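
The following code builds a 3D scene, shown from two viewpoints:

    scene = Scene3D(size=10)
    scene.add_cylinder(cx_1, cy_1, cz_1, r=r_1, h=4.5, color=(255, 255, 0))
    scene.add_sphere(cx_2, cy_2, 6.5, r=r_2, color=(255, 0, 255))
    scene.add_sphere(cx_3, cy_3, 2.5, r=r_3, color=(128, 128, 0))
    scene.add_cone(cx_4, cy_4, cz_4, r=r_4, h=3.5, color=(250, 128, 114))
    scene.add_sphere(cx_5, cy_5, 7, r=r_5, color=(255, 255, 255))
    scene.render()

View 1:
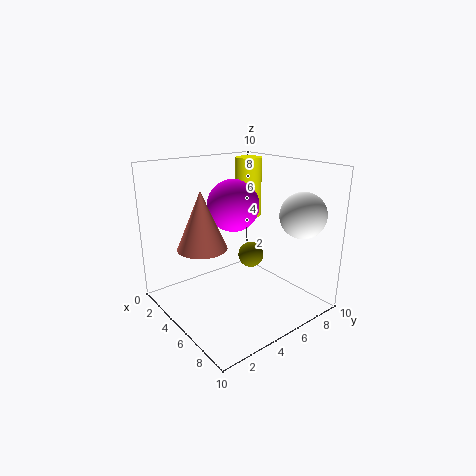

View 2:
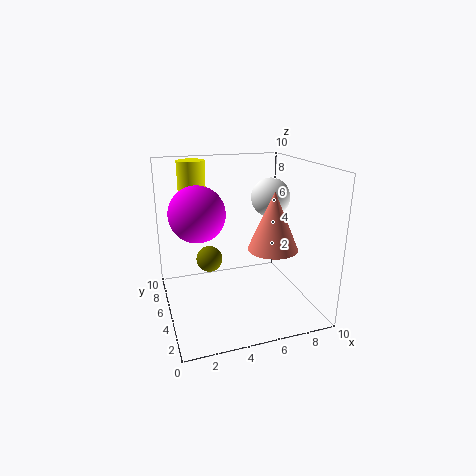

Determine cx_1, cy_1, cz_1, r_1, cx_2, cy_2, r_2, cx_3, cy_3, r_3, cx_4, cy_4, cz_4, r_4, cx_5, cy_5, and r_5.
cx_1 = 2.5
cy_1 = 8
cz_1 = 5.5
r_1 = 1
cx_2 = 2.5
cy_2 = 6.5
r_2 = 2
cx_3 = 3.5
cy_3 = 7.5
r_3 = 1
cx_4 = 6
cy_4 = 1.5
cz_4 = 5.5
r_4 = 1.5
cx_5 = 8.5
cy_5 = 7.5
r_5 = 1.5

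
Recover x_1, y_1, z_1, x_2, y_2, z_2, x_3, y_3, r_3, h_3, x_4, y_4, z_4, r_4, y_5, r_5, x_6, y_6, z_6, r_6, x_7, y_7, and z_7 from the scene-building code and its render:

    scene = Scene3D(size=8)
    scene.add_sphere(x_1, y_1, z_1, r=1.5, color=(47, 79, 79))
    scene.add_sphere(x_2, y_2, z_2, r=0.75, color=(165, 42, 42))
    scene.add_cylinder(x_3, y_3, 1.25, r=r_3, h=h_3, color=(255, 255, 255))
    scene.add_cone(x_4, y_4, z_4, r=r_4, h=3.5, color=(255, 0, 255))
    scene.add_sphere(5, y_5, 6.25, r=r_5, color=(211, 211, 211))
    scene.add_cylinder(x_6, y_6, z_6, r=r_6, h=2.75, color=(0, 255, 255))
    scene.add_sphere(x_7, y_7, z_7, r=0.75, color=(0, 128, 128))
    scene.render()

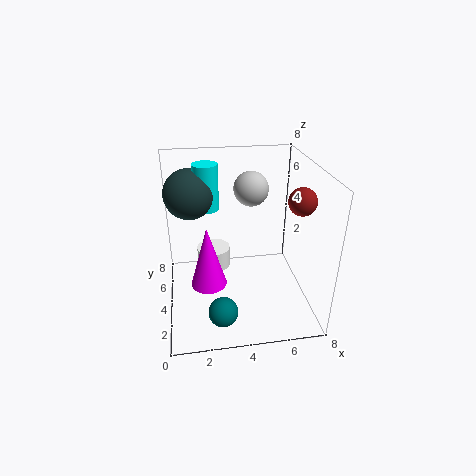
x_1 = 1.5; y_1 = 6.5; z_1 = 5.75; x_2 = 7.25; y_2 = 3.25; z_2 = 6.25; x_3 = 2.75; y_3 = 5.75; r_3 = 1; h_3 = 1.25; x_4 = 2.25; y_4 = 3.5; z_4 = 1.5; r_4 = 1; y_5 = 5.5; r_5 = 1; x_6 = 2.5; y_6 = 6.5; z_6 = 4.75; r_6 = 0.75; x_7 = 2.75; y_7 = 1; z_7 = 1.5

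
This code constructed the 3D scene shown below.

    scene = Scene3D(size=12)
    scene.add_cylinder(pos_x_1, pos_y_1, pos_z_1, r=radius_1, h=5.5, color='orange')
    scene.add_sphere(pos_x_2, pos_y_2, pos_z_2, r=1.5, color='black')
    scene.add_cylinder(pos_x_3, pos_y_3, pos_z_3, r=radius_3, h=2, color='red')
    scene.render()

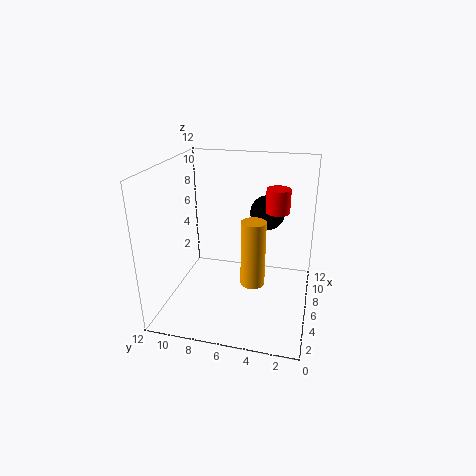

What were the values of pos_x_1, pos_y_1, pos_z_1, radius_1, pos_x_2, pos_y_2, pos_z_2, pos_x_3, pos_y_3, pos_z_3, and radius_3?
pos_x_1 = 5, pos_y_1 = 4.5, pos_z_1 = 2.5, radius_1 = 1, pos_x_2 = 8.5, pos_y_2 = 4, pos_z_2 = 7.5, pos_x_3 = 7.5, pos_y_3 = 3, pos_z_3 = 8, radius_3 = 1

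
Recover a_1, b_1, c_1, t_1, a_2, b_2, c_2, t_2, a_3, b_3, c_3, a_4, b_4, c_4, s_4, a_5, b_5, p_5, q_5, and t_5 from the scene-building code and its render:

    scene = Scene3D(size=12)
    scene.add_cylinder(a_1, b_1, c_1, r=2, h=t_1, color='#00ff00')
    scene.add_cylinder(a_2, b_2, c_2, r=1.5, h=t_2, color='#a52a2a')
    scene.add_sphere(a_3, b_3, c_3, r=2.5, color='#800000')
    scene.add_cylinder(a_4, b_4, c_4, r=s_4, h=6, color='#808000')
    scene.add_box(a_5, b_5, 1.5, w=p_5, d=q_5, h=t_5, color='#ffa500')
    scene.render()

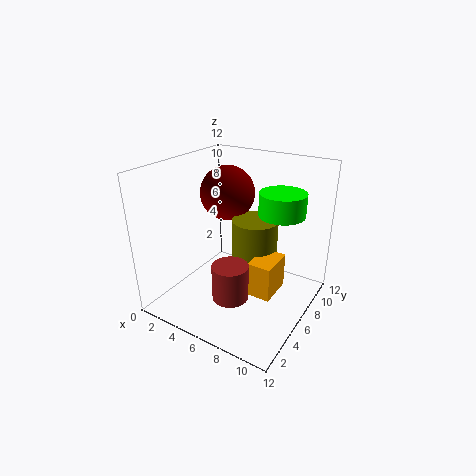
a_1 = 8.5; b_1 = 9; c_1 = 7.5; t_1 = 2; a_2 = 6.5; b_2 = 4; c_2 = 1.5; t_2 = 3; a_3 = 3; b_3 = 9; c_3 = 8.5; a_4 = 6.5; b_4 = 8; c_4 = 1; s_4 = 2; a_5 = 7.5; b_5 = 5; p_5 = 2; q_5 = 3; t_5 = 3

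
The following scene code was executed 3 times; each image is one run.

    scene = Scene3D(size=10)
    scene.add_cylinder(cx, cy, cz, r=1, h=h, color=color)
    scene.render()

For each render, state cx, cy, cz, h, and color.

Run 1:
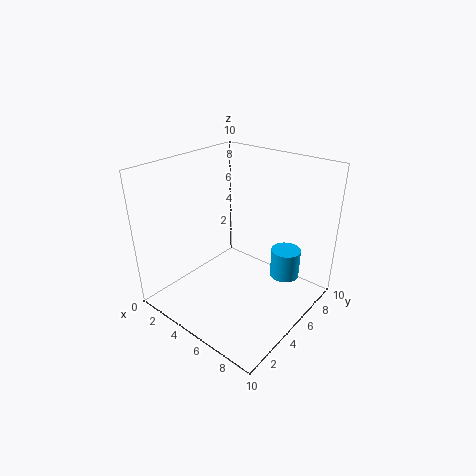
cx = 8
cy = 6.5
cz = 2.5
h = 2
color = 'deepskyblue'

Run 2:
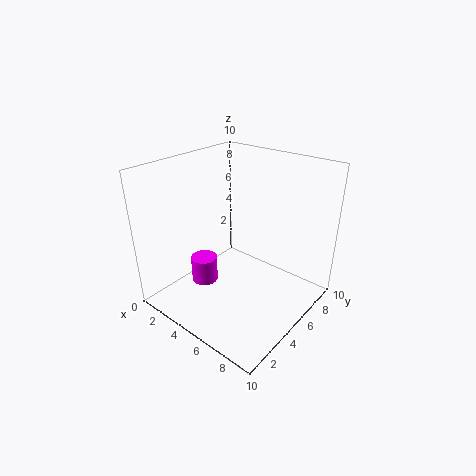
cx = 2
cy = 4.5
cz = 0.5
h = 2
color = 'magenta'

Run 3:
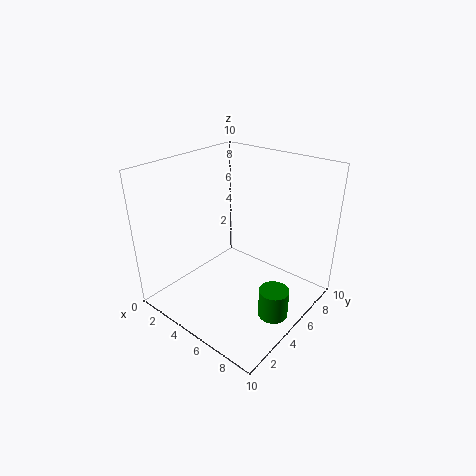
cx = 8.5
cy = 4.5
cz = 0.5
h = 2
color = 'green'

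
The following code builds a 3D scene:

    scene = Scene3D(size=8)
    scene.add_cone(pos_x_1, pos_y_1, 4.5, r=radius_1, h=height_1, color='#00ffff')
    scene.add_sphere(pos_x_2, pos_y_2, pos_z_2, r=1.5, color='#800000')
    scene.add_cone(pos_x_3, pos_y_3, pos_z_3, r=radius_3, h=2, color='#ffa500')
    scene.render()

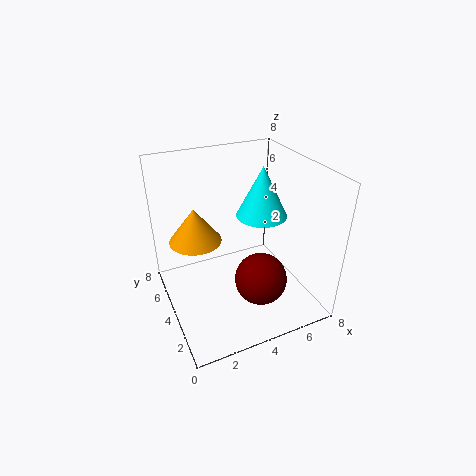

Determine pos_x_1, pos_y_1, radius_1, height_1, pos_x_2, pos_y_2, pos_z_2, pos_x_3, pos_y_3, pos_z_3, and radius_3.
pos_x_1 = 6; pos_y_1 = 5; radius_1 = 1.5; height_1 = 3; pos_x_2 = 5; pos_y_2 = 3; pos_z_2 = 1.5; pos_x_3 = 2; pos_y_3 = 5.5; pos_z_3 = 3.5; radius_3 = 1.5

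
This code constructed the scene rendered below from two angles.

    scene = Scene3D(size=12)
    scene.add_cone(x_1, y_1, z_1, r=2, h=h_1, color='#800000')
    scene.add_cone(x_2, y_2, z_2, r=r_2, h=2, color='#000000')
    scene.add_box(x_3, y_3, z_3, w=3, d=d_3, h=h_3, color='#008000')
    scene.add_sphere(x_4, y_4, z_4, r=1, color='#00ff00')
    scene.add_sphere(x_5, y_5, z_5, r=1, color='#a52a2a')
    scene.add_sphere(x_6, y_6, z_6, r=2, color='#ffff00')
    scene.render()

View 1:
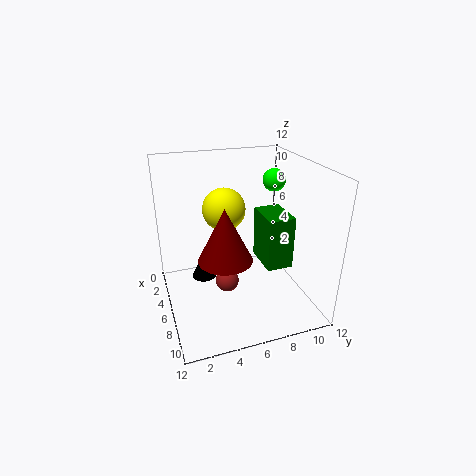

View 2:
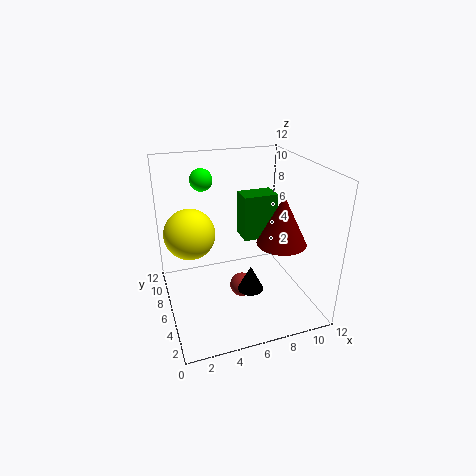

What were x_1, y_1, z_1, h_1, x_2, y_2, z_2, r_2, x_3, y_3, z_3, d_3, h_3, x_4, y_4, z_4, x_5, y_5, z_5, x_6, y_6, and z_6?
x_1 = 9, y_1 = 4, z_1 = 6, h_1 = 4, x_2 = 6, y_2 = 3, z_2 = 3, r_2 = 1, x_3 = 7, y_3 = 7, z_3 = 5, d_3 = 2, h_3 = 4, x_4 = 4, y_4 = 10, z_4 = 10, x_5 = 6, y_5 = 5, z_5 = 2, x_6 = 2, y_6 = 6, z_6 = 7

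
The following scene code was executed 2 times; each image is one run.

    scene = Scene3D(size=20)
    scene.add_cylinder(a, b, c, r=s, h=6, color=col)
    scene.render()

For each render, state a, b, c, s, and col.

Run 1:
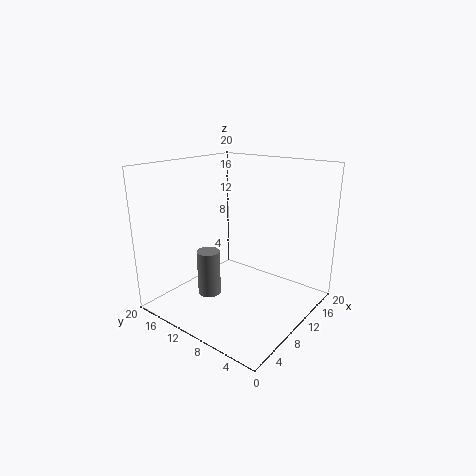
a = 5; b = 11; c = 3.5; s = 1.5; col = 'gray'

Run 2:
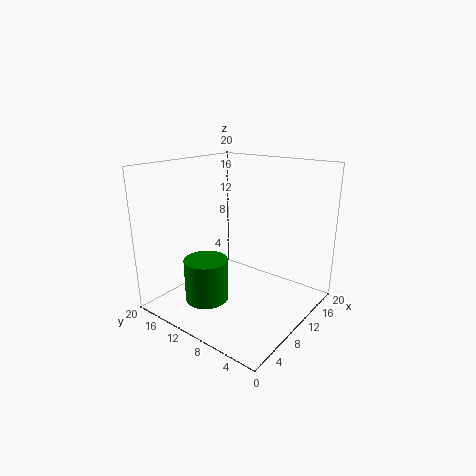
a = 6; b = 12.5; c = 1.5; s = 3; col = 'green'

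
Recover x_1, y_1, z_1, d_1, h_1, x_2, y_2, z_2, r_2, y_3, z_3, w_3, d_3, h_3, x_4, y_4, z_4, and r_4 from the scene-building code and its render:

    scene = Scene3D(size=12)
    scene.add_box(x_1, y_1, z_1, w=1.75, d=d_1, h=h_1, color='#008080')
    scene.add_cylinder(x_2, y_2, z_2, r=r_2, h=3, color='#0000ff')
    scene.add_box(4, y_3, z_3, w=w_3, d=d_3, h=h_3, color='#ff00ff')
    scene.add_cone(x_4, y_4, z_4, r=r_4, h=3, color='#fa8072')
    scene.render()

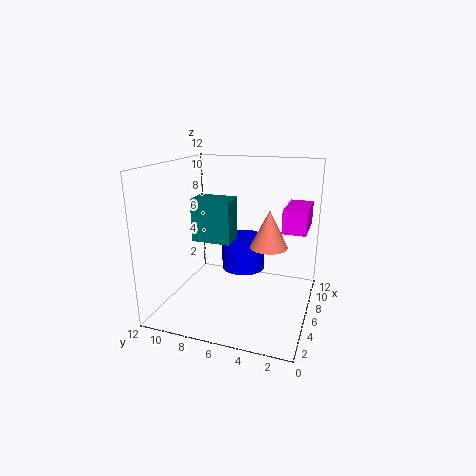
x_1 = 1.25; y_1 = 5; z_1 = 7.25; d_1 = 2.75; h_1 = 3; x_2 = 9; y_2 = 6.5; z_2 = 2; r_2 = 2; y_3 = 0.25; z_3 = 7.5; w_3 = 3.5; d_3 = 1.75; h_3 = 1.75; x_4 = 5.5; y_4 = 3.25; z_4 = 5.75; r_4 = 1.5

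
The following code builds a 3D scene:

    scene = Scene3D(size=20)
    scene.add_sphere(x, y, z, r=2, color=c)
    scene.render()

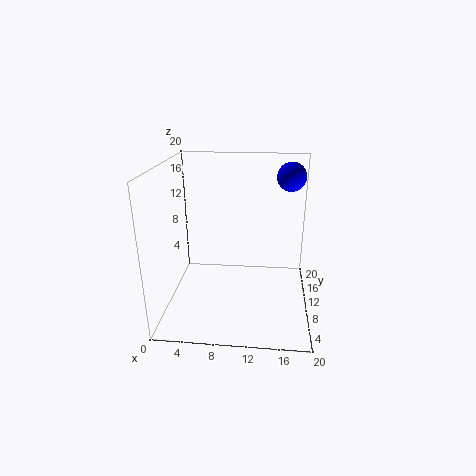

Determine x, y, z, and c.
x = 17
y = 13
z = 18
c = 'blue'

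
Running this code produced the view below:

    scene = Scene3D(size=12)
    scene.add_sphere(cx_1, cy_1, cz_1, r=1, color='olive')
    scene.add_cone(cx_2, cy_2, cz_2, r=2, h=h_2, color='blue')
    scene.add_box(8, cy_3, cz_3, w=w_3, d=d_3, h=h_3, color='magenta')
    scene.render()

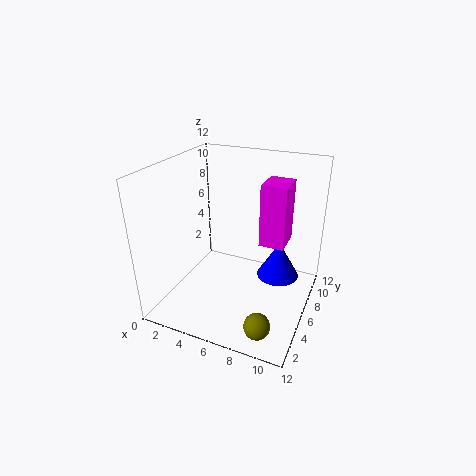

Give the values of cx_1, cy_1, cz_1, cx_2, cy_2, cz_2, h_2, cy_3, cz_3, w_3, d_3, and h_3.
cx_1 = 9.5; cy_1 = 1.5; cz_1 = 1.5; cx_2 = 8.5; cy_2 = 10; cz_2 = 0.5; h_2 = 3.5; cy_3 = 5.5; cz_3 = 6; w_3 = 2; d_3 = 2.5; h_3 = 5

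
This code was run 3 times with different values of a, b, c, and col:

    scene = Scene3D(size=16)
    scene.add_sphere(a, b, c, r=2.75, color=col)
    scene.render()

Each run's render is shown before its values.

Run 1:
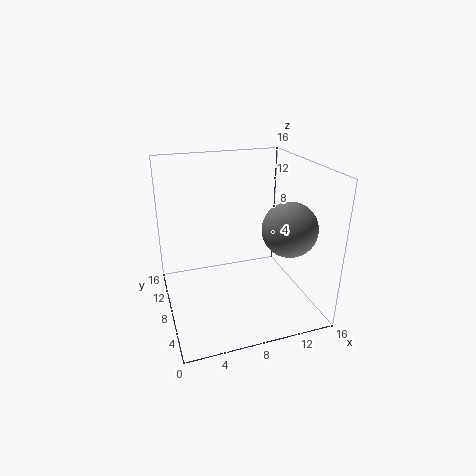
a = 11.75; b = 3.25; c = 10.5; col = 'gray'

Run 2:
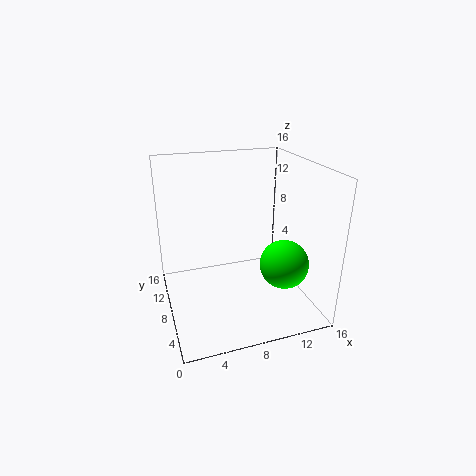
a = 12.75; b = 5.75; c = 5; col = 'lime'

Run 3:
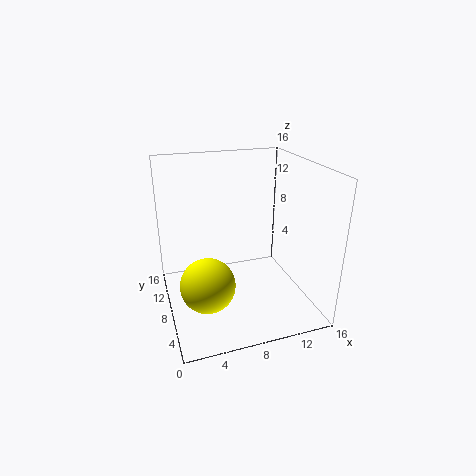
a = 3.5; b = 4; c = 5.25; col = 'yellow'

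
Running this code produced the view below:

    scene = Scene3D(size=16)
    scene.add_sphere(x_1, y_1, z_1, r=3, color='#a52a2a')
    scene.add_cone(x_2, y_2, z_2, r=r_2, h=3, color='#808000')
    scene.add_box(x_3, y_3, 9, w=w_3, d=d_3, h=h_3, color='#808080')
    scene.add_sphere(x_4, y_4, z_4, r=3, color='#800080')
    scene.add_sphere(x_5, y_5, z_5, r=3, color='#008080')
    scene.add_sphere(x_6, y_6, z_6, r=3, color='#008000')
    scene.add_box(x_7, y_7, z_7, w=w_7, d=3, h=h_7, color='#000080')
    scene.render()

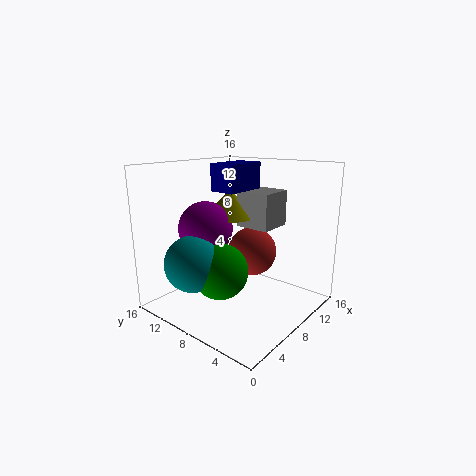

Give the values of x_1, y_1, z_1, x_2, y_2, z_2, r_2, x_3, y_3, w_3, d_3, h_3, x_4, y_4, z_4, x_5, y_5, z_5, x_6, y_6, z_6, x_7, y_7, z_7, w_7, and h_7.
x_1 = 12; y_1 = 9; z_1 = 5; x_2 = 9; y_2 = 10; z_2 = 10; r_2 = 3; x_3 = 9; y_3 = 5; w_3 = 4; d_3 = 4; h_3 = 4; x_4 = 6; y_4 = 11; z_4 = 9; x_5 = 3; y_5 = 10; z_5 = 6; x_6 = 5; y_6 = 8; z_6 = 5; x_7 = 7; y_7 = 8; z_7 = 13; w_7 = 5; h_7 = 3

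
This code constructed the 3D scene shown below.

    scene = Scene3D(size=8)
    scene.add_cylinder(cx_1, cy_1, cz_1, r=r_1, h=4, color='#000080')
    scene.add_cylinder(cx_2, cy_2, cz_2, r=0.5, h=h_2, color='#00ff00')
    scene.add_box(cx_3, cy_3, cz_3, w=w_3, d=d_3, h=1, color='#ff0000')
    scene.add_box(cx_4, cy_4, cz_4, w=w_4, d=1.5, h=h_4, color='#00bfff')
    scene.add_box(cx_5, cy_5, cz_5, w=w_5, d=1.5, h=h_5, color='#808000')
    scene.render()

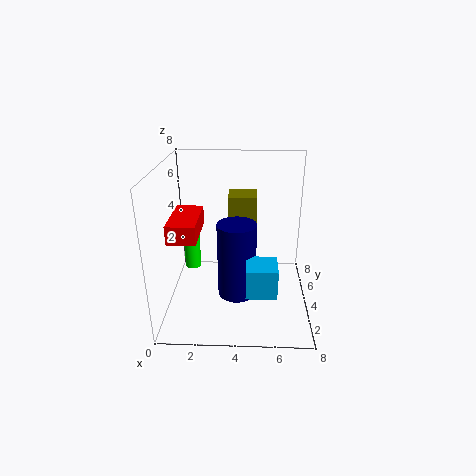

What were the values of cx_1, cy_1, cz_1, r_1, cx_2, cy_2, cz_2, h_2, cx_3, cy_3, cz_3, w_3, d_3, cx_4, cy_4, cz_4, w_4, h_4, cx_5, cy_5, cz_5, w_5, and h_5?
cx_1 = 4, cy_1 = 2.5, cz_1 = 1.5, r_1 = 1, cx_2 = 1, cy_2 = 6, cz_2 = 1, h_2 = 2.5, cx_3 = 0.5, cy_3 = 2, cz_3 = 4.5, w_3 = 1.5, d_3 = 3, cx_4 = 4.5, cy_4 = 0.5, cz_4 = 2.5, w_4 = 1.5, h_4 = 1.5, cx_5 = 3.5, cy_5 = 3.5, cz_5 = 3.5, w_5 = 1.5, h_5 = 3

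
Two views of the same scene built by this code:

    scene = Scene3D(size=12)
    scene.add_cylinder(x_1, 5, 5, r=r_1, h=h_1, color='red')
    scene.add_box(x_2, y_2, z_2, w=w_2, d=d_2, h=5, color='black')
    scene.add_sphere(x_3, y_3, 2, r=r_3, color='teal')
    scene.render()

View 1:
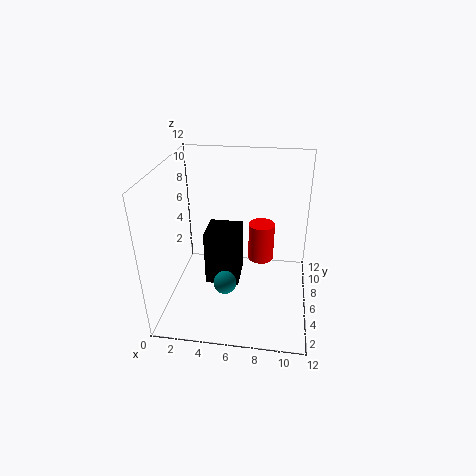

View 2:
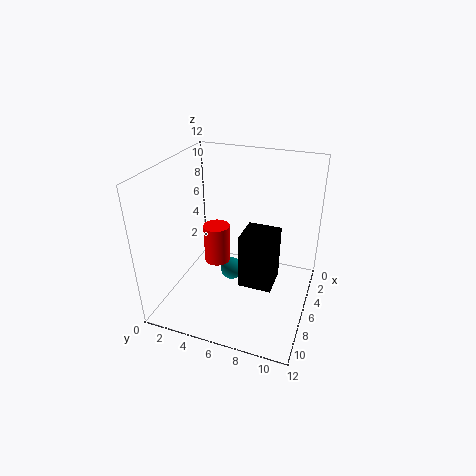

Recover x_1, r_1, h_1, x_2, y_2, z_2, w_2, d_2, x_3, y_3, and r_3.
x_1 = 8
r_1 = 1
h_1 = 3
x_2 = 3
y_2 = 6
z_2 = 1
w_2 = 3
d_2 = 3
x_3 = 5
y_3 = 5
r_3 = 1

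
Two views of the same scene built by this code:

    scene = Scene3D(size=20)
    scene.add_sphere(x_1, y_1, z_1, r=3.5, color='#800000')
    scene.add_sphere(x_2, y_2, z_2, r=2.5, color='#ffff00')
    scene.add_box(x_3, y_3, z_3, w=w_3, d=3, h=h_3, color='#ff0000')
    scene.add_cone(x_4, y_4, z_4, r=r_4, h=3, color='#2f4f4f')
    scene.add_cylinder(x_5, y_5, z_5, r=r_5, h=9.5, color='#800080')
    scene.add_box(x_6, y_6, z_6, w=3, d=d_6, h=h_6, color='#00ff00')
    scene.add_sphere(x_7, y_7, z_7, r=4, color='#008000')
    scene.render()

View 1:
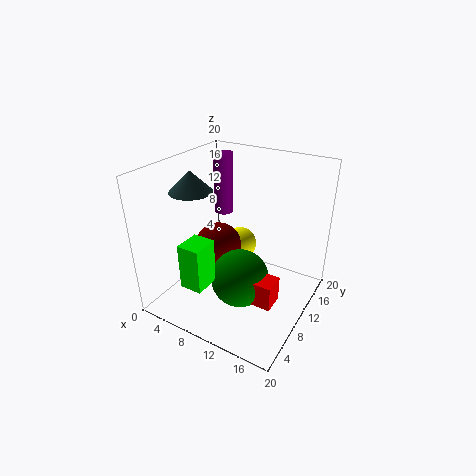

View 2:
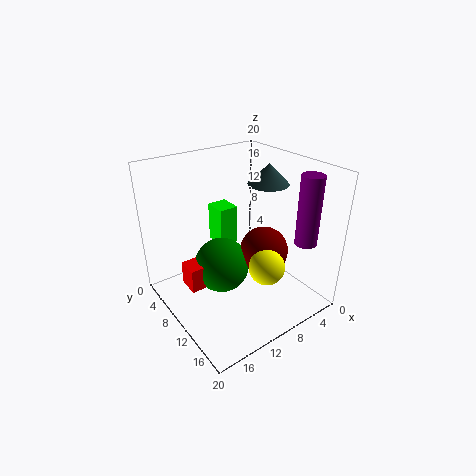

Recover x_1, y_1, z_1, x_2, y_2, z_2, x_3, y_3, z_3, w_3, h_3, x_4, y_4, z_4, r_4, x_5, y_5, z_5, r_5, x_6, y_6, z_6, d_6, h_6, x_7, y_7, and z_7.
x_1 = 6, y_1 = 11, z_1 = 7, x_2 = 8, y_2 = 14, z_2 = 6.5, x_3 = 12, y_3 = 6, z_3 = 3, w_3 = 5, h_3 = 3.5, x_4 = 3.5, y_4 = 8.5, z_4 = 16, r_4 = 3, x_5 = 3.5, y_5 = 16.5, z_5 = 10, r_5 = 1.5, x_6 = 6.5, y_6 = 1.5, z_6 = 6, d_6 = 3.5, h_6 = 6, x_7 = 11.5, y_7 = 8, z_7 = 5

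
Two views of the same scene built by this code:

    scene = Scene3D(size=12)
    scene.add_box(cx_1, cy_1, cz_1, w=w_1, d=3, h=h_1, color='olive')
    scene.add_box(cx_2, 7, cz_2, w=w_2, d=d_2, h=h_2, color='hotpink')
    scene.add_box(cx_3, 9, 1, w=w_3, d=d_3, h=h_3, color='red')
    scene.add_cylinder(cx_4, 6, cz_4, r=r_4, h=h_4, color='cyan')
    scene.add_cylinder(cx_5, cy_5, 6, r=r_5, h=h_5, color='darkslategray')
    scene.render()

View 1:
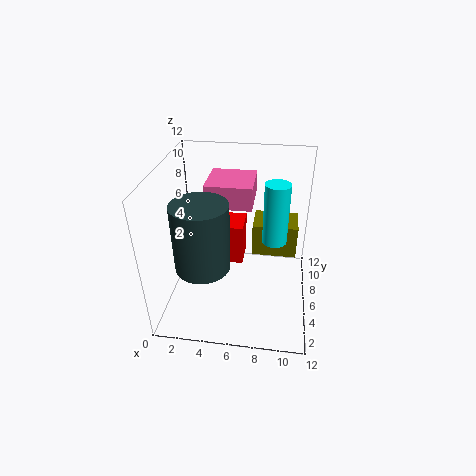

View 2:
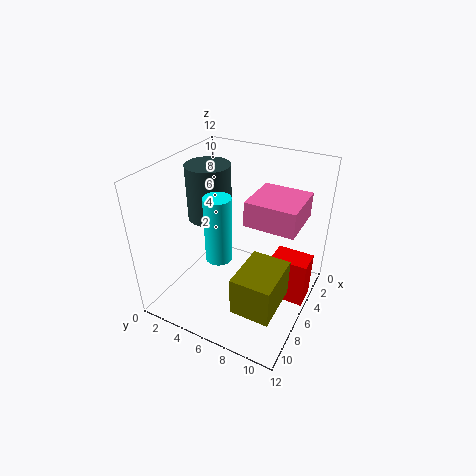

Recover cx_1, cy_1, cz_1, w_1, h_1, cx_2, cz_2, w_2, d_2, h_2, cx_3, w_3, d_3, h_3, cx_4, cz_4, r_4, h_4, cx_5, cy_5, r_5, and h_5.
cx_1 = 7
cy_1 = 8
cz_1 = 3
w_1 = 4
h_1 = 3
cx_2 = 3
cz_2 = 8
w_2 = 4
d_2 = 4
h_2 = 2
cx_3 = 4
w_3 = 2
d_3 = 3
h_3 = 4
cx_4 = 9
cz_4 = 6
r_4 = 1
h_4 = 5
cx_5 = 4
cy_5 = 2
r_5 = 2
h_5 = 5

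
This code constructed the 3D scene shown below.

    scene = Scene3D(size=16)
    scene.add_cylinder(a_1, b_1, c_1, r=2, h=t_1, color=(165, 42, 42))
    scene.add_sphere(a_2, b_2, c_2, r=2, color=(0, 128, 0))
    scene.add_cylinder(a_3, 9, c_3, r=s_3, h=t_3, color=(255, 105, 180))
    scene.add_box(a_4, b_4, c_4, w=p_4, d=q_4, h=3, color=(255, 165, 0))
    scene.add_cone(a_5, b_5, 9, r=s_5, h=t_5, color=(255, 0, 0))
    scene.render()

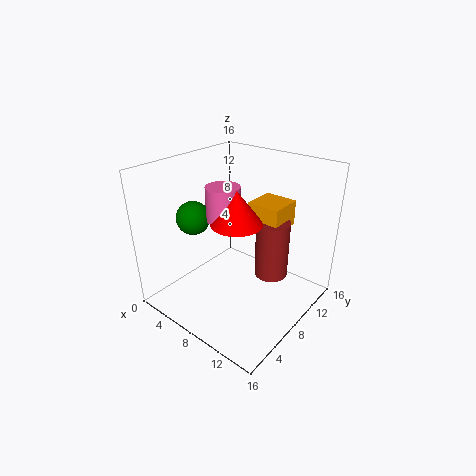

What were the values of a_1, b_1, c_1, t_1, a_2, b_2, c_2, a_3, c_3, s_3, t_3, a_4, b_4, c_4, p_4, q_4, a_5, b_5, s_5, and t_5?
a_1 = 10; b_1 = 12; c_1 = 2; t_1 = 7; a_2 = 2; b_2 = 7; c_2 = 9; a_3 = 5; c_3 = 9; s_3 = 2; t_3 = 4; a_4 = 7; b_4 = 11; c_4 = 8; p_4 = 4; q_4 = 4; a_5 = 7; b_5 = 9; s_5 = 3; t_5 = 4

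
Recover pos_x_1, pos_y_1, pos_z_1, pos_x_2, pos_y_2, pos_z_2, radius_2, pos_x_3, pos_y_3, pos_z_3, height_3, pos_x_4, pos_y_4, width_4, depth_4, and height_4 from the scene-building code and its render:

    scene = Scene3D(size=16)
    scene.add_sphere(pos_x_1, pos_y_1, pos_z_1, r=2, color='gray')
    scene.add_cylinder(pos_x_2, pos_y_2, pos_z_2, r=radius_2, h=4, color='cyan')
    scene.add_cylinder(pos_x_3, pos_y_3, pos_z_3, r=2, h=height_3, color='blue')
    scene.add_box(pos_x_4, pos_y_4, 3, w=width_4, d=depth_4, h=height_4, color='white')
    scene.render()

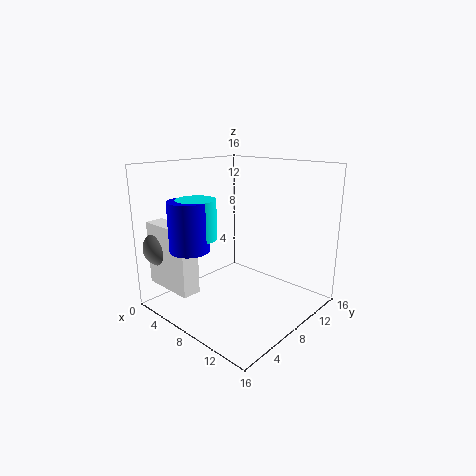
pos_x_1 = 2; pos_y_1 = 2; pos_z_1 = 7; pos_x_2 = 7; pos_y_2 = 3; pos_z_2 = 9; radius_2 = 2; pos_x_3 = 7; pos_y_3 = 2; pos_z_3 = 8; height_3 = 5; pos_x_4 = 1; pos_y_4 = 1; width_4 = 6; depth_4 = 2; height_4 = 7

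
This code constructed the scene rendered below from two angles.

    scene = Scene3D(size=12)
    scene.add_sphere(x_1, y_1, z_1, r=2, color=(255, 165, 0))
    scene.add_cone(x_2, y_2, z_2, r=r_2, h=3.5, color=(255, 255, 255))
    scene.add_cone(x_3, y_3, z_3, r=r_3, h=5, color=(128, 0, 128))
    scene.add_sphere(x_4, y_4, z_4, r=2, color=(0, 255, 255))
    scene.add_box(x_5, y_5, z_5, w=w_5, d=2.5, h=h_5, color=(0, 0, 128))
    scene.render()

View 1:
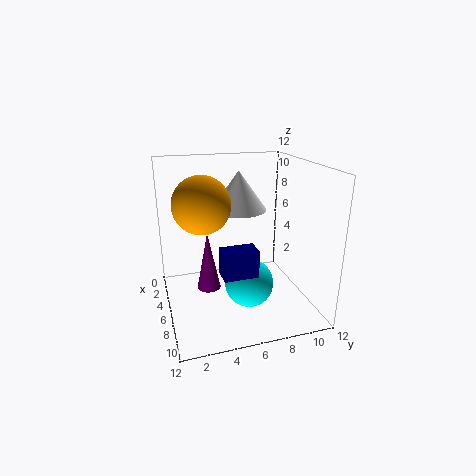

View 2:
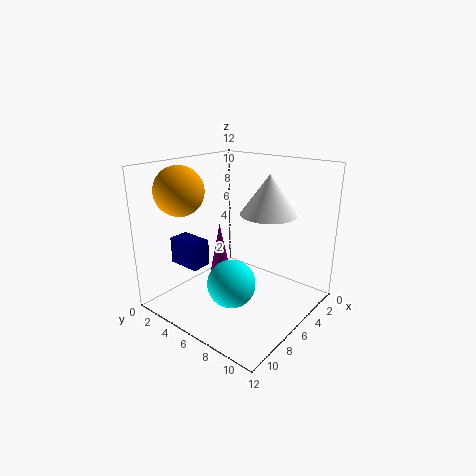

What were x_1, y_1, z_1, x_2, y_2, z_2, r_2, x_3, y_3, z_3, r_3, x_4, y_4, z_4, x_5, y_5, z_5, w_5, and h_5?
x_1 = 9; y_1 = 2.5; z_1 = 10; x_2 = 3; y_2 = 7; z_2 = 7.5; r_2 = 2.5; x_3 = 5.5; y_3 = 3.5; z_3 = 1.5; r_3 = 1; x_4 = 7.5; y_4 = 6.5; z_4 = 2.5; x_5 = 9.5; y_5 = 3.5; z_5 = 5; w_5 = 1.5; h_5 = 2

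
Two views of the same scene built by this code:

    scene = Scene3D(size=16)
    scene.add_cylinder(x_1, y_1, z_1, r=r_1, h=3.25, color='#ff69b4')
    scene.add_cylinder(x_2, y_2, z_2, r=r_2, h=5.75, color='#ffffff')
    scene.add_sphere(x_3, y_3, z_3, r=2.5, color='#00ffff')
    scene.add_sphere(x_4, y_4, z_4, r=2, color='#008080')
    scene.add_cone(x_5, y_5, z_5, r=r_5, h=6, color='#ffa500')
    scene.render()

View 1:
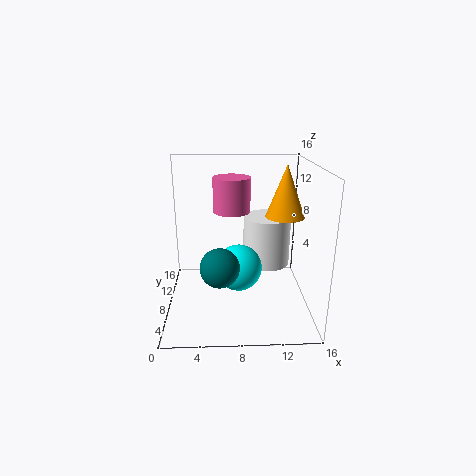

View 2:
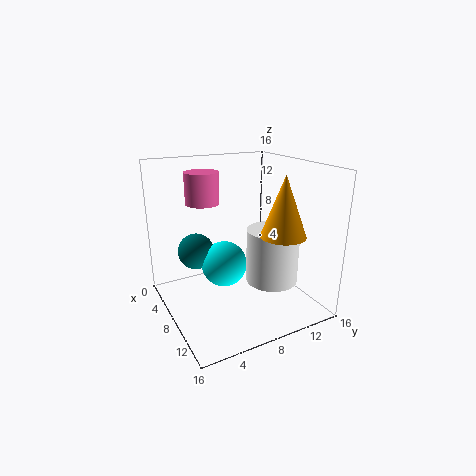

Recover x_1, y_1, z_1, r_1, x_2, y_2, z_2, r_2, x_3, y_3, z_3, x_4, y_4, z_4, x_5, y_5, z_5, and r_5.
x_1 = 7.25
y_1 = 4.25
z_1 = 12.25
r_1 = 1.75
x_2 = 11.5
y_2 = 10.25
z_2 = 4
r_2 = 2.75
x_3 = 8
y_3 = 6.25
z_3 = 5.25
x_4 = 6
y_4 = 3.75
z_4 = 6.5
x_5 = 13.5
y_5 = 10
z_5 = 9.75
r_5 = 2.25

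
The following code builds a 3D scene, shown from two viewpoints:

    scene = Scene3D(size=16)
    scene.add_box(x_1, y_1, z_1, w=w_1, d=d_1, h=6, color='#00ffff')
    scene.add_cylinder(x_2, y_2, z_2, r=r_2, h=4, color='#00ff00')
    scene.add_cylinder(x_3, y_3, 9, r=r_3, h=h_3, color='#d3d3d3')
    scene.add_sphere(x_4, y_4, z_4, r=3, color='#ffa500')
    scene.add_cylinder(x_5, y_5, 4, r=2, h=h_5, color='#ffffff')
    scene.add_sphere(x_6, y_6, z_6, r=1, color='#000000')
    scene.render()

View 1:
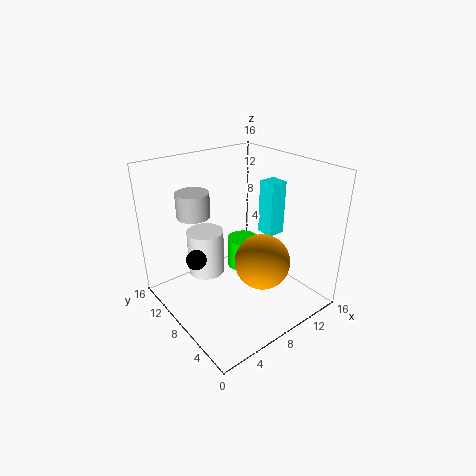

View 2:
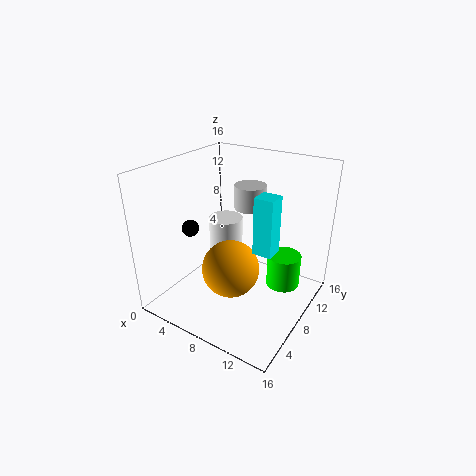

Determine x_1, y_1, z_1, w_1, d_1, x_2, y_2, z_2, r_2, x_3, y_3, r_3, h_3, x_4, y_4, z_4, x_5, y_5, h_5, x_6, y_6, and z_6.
x_1 = 11, y_1 = 6, z_1 = 8, w_1 = 2, d_1 = 2, x_2 = 12, y_2 = 12, z_2 = 1, r_2 = 2, x_3 = 6, y_3 = 14, r_3 = 2, h_3 = 3, x_4 = 9, y_4 = 5, z_4 = 6, x_5 = 5, y_5 = 10, h_5 = 5, x_6 = 2, y_6 = 7, z_6 = 8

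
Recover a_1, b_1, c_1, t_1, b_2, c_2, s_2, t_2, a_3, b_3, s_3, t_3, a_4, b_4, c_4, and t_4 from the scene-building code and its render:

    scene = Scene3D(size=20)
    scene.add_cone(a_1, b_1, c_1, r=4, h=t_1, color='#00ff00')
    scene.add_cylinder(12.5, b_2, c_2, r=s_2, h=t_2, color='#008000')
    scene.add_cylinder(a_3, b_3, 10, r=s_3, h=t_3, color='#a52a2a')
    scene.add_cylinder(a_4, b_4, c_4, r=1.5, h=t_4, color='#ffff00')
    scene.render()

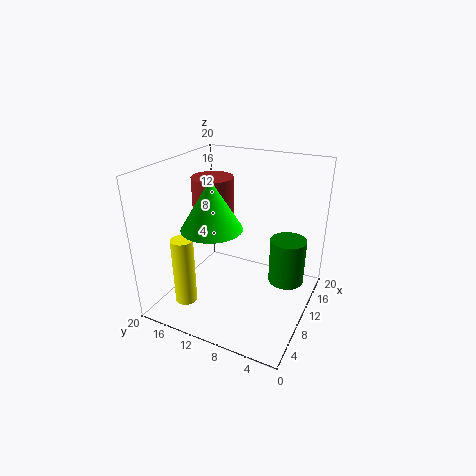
a_1 = 6.5; b_1 = 12; c_1 = 12.5; t_1 = 6.5; b_2 = 3.5; c_2 = 3.5; s_2 = 2.5; t_2 = 6.5; a_3 = 12; b_3 = 15; s_3 = 3; t_3 = 7.5; a_4 = 4.5; b_4 = 15.5; c_4 = 1.5; t_4 = 9.5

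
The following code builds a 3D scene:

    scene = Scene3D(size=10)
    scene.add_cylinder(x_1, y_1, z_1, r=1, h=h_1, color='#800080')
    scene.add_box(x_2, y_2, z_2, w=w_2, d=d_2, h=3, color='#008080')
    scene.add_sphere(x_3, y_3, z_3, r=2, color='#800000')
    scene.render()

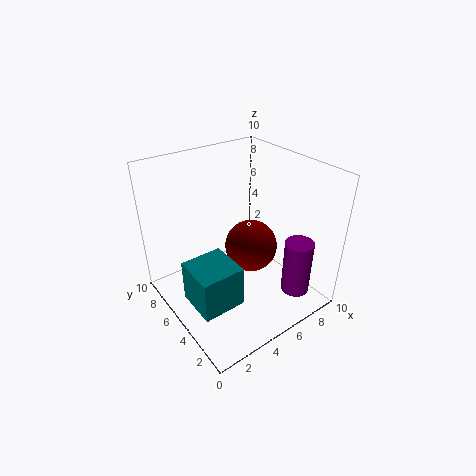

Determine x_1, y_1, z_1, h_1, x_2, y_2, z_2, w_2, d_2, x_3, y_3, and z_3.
x_1 = 8
y_1 = 2
z_1 = 1
h_1 = 4
x_2 = 1
y_2 = 3
z_2 = 1
w_2 = 3
d_2 = 3
x_3 = 7
y_3 = 6
z_3 = 3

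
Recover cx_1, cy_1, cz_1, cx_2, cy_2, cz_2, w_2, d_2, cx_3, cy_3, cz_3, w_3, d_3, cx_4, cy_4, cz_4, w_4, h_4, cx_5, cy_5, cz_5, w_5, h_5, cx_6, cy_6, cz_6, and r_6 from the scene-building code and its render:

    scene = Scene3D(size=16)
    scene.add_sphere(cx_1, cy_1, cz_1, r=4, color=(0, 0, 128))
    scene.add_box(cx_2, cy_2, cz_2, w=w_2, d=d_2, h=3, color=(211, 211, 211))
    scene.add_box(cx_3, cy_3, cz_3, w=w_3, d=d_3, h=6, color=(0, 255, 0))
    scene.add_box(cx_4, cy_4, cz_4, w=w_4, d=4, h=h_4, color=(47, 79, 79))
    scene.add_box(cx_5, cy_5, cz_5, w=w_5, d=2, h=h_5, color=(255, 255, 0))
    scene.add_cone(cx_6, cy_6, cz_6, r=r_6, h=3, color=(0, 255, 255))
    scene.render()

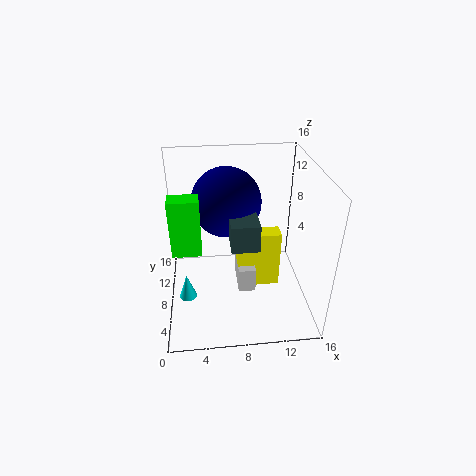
cx_1 = 7
cy_1 = 11
cz_1 = 11
cx_2 = 8
cy_2 = 7
cz_2 = 1
w_2 = 2
d_2 = 4
cx_3 = 1
cy_3 = 5
cz_3 = 8
w_3 = 3
d_3 = 2
cx_4 = 7
cy_4 = 5
cz_4 = 8
w_4 = 3
h_4 = 3
cx_5 = 8
cy_5 = 8
cz_5 = 1
w_5 = 5
h_5 = 7
cx_6 = 2
cy_6 = 7
cz_6 = 1
r_6 = 1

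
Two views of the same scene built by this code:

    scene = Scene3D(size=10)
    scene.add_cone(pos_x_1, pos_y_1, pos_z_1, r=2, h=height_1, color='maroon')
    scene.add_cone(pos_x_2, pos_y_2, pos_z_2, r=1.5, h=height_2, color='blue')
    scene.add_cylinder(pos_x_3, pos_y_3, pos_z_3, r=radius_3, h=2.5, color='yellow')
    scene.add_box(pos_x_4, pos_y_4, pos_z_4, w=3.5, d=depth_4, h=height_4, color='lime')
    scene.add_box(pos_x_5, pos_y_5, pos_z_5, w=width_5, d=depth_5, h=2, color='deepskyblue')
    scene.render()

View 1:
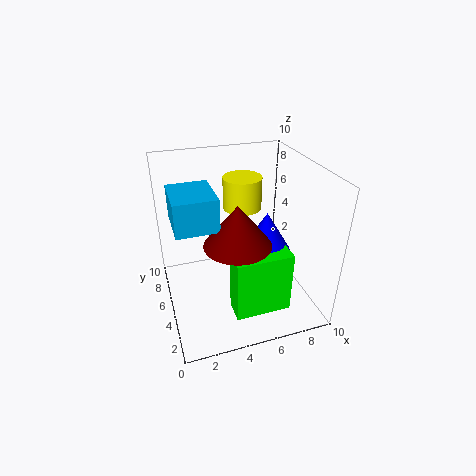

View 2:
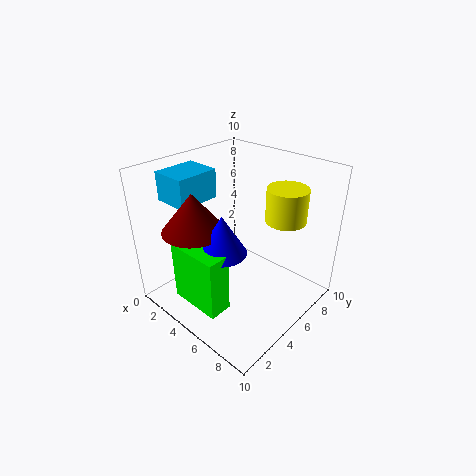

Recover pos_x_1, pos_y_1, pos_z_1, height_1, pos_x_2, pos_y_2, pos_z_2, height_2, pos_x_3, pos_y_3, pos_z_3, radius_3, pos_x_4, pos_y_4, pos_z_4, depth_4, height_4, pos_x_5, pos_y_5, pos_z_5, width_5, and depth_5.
pos_x_1 = 4, pos_y_1 = 2, pos_z_1 = 6.5, height_1 = 2.5, pos_x_2 = 6, pos_y_2 = 2.5, pos_z_2 = 5.5, height_2 = 2.5, pos_x_3 = 6.5, pos_y_3 = 8.5, pos_z_3 = 5.5, radius_3 = 1.5, pos_x_4 = 3.5, pos_y_4 = 0.5, pos_z_4 = 2, depth_4 = 1.5, height_4 = 4, pos_x_5 = 0.5, pos_y_5 = 2, pos_z_5 = 7.5, width_5 = 2.5, depth_5 = 3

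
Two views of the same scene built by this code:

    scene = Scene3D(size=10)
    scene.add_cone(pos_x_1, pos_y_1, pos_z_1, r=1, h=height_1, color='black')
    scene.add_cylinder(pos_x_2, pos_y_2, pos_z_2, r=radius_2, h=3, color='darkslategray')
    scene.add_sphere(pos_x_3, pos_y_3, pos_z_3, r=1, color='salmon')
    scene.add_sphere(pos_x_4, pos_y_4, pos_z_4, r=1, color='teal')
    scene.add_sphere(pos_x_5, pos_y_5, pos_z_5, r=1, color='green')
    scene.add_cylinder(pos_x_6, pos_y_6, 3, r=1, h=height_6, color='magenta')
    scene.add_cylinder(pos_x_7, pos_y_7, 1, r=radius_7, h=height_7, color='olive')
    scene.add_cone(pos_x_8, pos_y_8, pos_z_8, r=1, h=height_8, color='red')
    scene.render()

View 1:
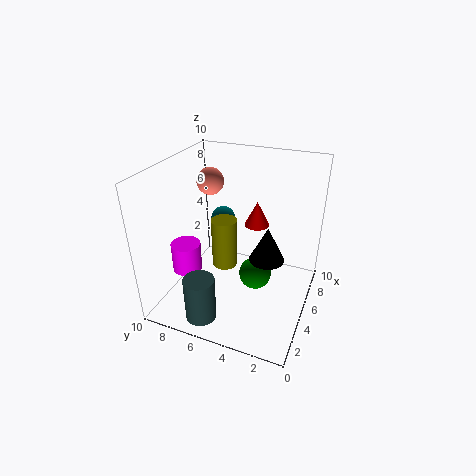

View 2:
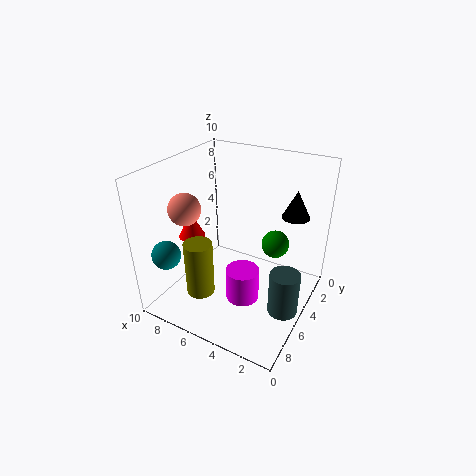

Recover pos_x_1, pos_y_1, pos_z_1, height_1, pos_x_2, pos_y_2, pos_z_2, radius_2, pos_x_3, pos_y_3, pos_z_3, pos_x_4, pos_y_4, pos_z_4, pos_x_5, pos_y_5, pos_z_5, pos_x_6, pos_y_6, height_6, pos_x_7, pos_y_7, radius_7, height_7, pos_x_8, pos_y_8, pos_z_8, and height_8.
pos_x_1 = 2
pos_y_1 = 2
pos_z_1 = 6
height_1 = 2
pos_x_2 = 1
pos_y_2 = 6
pos_z_2 = 1
radius_2 = 1
pos_x_3 = 7
pos_y_3 = 8
pos_z_3 = 8
pos_x_4 = 9
pos_y_4 = 8
pos_z_4 = 4
pos_x_5 = 3
pos_y_5 = 3
pos_z_5 = 4
pos_x_6 = 3
pos_y_6 = 8
height_6 = 2
pos_x_7 = 7
pos_y_7 = 7
radius_7 = 1
height_7 = 4
pos_x_8 = 9
pos_y_8 = 5
pos_z_8 = 4
height_8 = 2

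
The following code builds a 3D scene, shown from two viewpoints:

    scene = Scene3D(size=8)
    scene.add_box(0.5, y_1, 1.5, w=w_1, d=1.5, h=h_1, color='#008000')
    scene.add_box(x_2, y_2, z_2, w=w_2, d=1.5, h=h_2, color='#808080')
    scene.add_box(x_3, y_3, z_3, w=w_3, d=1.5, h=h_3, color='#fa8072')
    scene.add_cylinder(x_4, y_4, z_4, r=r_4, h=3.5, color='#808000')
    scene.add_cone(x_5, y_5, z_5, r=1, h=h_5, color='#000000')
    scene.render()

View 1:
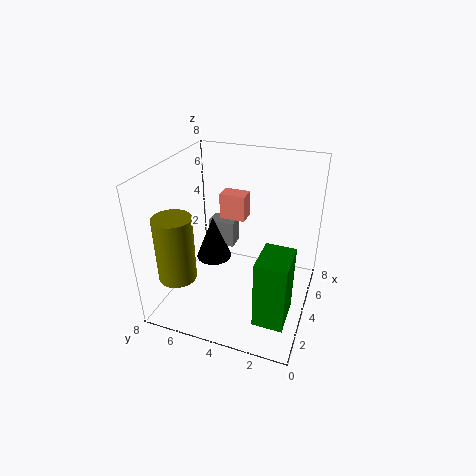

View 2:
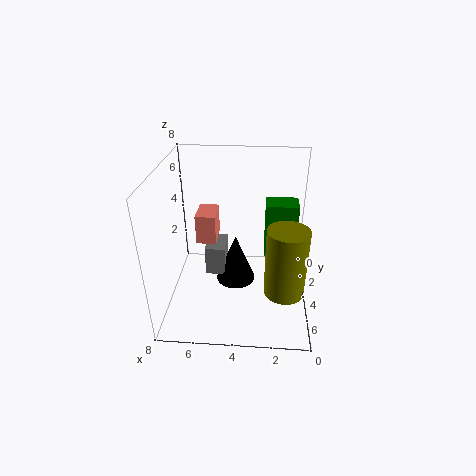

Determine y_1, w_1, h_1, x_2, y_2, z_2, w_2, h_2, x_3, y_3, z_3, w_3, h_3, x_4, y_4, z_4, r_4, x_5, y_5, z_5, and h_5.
y_1 = 0.5, w_1 = 2, h_1 = 3.5, x_2 = 4.5, y_2 = 4.5, z_2 = 3, w_2 = 1, h_2 = 1.5, x_3 = 5, y_3 = 4, z_3 = 4.5, w_3 = 1, h_3 = 1.5, x_4 = 1.5, y_4 = 6.5, z_4 = 2.5, r_4 = 1, x_5 = 4, y_5 = 5.5, z_5 = 2.5, h_5 = 2.5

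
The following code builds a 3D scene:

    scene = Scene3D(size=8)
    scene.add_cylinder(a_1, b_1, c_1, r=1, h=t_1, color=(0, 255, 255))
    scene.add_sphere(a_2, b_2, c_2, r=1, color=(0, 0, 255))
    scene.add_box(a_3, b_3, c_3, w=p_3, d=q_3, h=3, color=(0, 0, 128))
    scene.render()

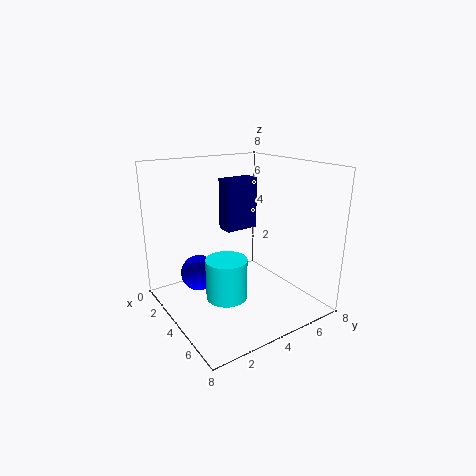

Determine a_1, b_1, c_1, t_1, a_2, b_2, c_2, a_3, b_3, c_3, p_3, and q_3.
a_1 = 6; b_1 = 2; c_1 = 2; t_1 = 2; a_2 = 3; b_2 = 2; c_2 = 2; a_3 = 2; b_3 = 4; c_3 = 4; p_3 = 1; q_3 = 2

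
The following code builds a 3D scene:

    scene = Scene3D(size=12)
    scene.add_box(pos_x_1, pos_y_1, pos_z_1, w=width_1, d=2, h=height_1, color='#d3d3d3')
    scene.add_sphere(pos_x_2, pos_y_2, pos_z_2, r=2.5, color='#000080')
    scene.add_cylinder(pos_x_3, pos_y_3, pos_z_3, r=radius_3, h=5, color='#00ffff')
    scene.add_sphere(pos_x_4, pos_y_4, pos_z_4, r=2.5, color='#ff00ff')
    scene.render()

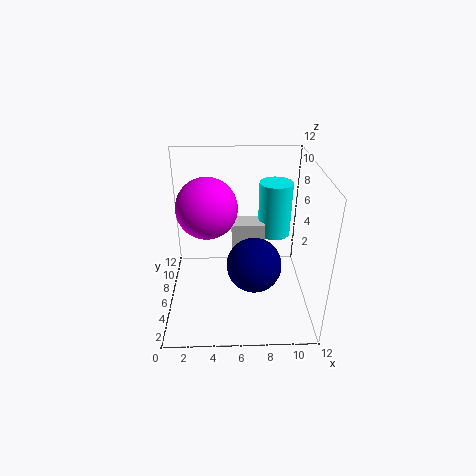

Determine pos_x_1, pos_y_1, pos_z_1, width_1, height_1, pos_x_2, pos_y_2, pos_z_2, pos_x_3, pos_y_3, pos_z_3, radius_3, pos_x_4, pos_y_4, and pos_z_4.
pos_x_1 = 5.5, pos_y_1 = 8, pos_z_1 = 3, width_1 = 3, height_1 = 3, pos_x_2 = 7.5, pos_y_2 = 7, pos_z_2 = 2.5, pos_x_3 = 9.5, pos_y_3 = 9.5, pos_z_3 = 4.5, radius_3 = 1.5, pos_x_4 = 3.5, pos_y_4 = 6.5, pos_z_4 = 8.5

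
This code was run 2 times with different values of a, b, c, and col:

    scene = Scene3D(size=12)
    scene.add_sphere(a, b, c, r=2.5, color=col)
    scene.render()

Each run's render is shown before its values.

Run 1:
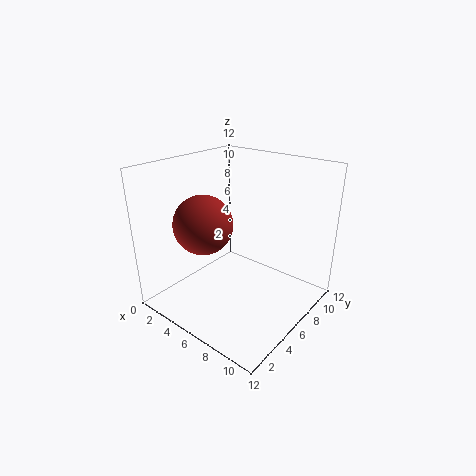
a = 3.5, b = 4.5, c = 7, col = 'brown'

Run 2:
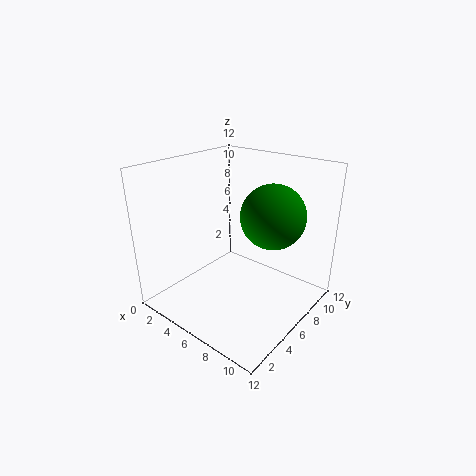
a = 9, b = 6.5, c = 8.5, col = 'green'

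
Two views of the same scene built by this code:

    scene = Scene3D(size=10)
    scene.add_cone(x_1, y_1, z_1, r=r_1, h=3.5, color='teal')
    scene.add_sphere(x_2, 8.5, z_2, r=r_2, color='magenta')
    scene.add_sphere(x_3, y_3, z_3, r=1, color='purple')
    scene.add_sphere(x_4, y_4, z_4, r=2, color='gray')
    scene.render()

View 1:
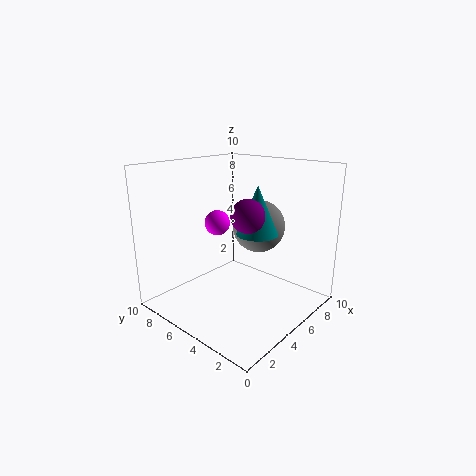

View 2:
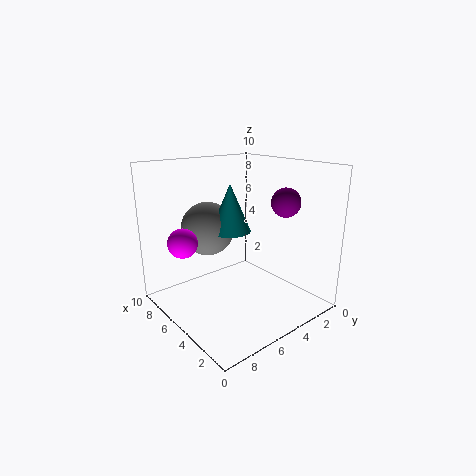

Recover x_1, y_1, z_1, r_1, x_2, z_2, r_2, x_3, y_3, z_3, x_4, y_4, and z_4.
x_1 = 6.5
y_1 = 4.5
z_1 = 5
r_1 = 1.5
x_2 = 6.5
z_2 = 5
r_2 = 1
x_3 = 3
y_3 = 2.5
z_3 = 7.5
x_4 = 8
y_4 = 5.5
z_4 = 5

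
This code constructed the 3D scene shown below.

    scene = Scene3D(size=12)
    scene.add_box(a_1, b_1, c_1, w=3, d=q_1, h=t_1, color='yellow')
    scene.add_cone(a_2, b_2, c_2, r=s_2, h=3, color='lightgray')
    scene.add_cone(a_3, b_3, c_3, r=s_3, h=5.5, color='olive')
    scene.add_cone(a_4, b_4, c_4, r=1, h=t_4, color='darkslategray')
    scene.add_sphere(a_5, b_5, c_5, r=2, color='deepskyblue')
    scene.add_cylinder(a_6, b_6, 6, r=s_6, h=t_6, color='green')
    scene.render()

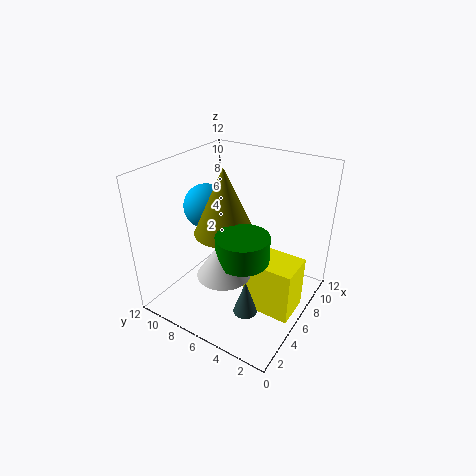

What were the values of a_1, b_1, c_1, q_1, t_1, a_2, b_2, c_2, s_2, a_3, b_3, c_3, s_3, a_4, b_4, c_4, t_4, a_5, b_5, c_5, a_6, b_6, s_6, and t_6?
a_1 = 4.5, b_1 = 0.5, c_1 = 0.5, q_1 = 4, t_1 = 4.5, a_2 = 2.5, b_2 = 5, c_2 = 5, s_2 = 2, a_3 = 5.5, b_3 = 7, c_3 = 6.5, s_3 = 2.5, a_4 = 4, b_4 = 4, c_4 = 0.5, t_4 = 3, a_5 = 7, b_5 = 10, c_5 = 7.5, a_6 = 3.5, b_6 = 4, s_6 = 2, t_6 = 2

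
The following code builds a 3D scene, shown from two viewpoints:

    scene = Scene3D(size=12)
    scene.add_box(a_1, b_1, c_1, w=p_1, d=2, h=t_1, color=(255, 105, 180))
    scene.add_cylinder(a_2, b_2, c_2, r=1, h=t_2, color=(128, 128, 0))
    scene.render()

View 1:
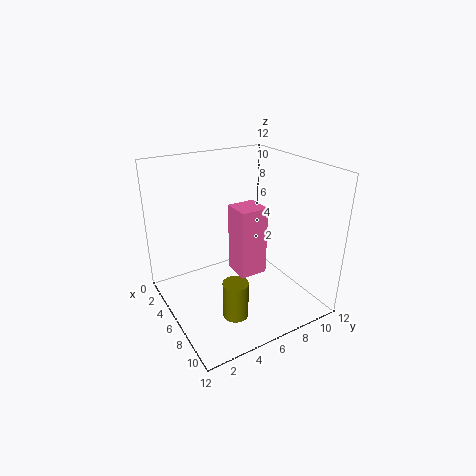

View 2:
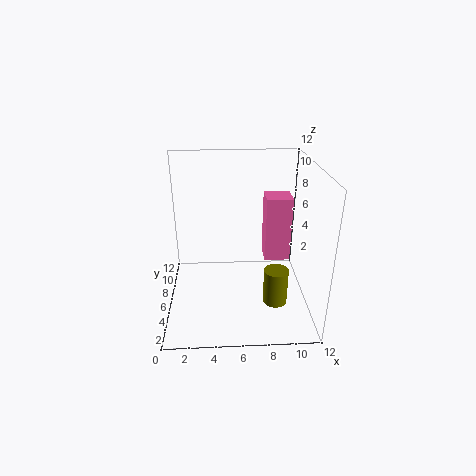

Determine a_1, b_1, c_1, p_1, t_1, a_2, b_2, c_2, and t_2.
a_1 = 8
b_1 = 4
c_1 = 5
p_1 = 2
t_1 = 5
a_2 = 9
b_2 = 4
c_2 = 1
t_2 = 3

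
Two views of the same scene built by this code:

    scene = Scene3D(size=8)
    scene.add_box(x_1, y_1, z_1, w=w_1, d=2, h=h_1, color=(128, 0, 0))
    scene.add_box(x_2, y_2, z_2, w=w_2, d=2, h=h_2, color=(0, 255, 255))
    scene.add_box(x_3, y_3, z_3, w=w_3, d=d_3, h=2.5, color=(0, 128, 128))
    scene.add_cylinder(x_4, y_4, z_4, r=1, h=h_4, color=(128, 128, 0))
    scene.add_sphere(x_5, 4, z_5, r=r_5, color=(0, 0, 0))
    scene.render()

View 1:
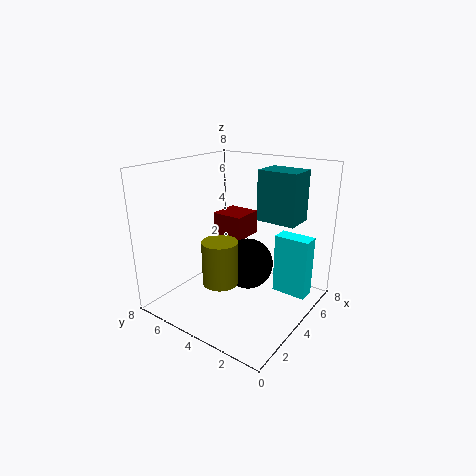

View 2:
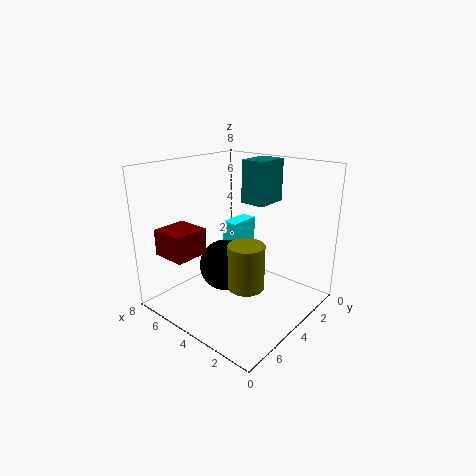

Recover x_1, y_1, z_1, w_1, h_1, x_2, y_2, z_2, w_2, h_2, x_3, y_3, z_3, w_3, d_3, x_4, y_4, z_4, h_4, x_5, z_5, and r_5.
x_1 = 5.5
y_1 = 5
z_1 = 3
w_1 = 2
h_1 = 1.5
x_2 = 5.5
y_2 = 0.5
z_2 = 0.5
w_2 = 1
h_2 = 3.5
x_3 = 3.5
y_3 = 0.5
z_3 = 5.5
w_3 = 1.5
d_3 = 2
x_4 = 3
y_4 = 4.5
z_4 = 1.5
h_4 = 2.5
x_5 = 5
z_5 = 2
r_5 = 1.5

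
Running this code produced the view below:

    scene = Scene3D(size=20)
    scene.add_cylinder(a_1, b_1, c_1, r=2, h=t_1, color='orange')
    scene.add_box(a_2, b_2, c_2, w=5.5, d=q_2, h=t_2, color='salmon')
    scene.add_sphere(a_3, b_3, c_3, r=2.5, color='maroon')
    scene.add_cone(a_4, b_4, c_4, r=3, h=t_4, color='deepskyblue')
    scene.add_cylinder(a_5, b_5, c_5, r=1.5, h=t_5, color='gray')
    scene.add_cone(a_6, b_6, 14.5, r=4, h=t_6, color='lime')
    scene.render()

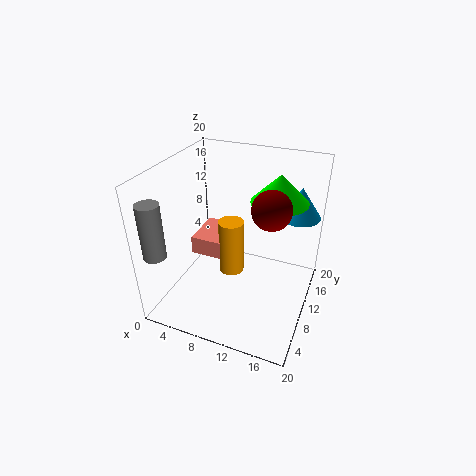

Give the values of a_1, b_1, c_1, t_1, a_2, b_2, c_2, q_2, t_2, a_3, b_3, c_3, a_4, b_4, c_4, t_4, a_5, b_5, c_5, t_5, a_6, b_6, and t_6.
a_1 = 7, b_1 = 14.5, c_1 = 0.5, t_1 = 9, a_2 = 0.5, b_2 = 13, c_2 = 3, q_2 = 7, t_2 = 3, a_3 = 15, b_3 = 8.5, c_3 = 16, a_4 = 17, b_4 = 16.5, c_4 = 11.5, t_4 = 4.5, a_5 = 1.5, b_5 = 2.5, c_5 = 9.5, t_5 = 7.5, a_6 = 14.5, b_6 = 14, t_6 = 4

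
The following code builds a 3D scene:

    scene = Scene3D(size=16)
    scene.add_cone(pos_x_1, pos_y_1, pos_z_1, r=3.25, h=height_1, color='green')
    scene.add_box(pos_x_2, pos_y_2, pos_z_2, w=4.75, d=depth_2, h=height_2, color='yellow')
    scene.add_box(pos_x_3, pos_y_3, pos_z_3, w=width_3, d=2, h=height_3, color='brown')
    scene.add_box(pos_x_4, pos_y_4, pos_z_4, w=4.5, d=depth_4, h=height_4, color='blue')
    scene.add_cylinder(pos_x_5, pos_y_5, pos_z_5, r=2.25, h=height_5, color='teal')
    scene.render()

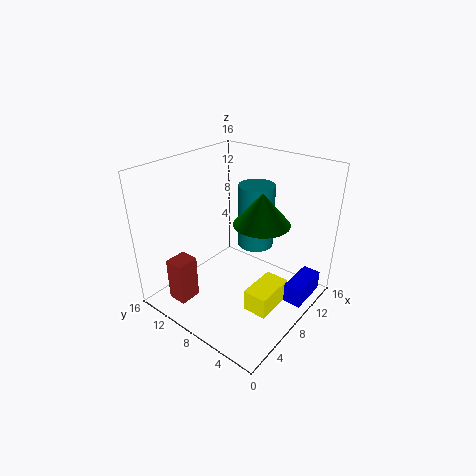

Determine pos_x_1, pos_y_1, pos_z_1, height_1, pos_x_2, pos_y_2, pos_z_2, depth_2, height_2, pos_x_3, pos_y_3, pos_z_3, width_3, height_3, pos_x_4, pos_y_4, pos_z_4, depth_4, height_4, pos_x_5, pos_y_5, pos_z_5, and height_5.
pos_x_1 = 10.75; pos_y_1 = 6.75; pos_z_1 = 9; height_1 = 3.75; pos_x_2 = 6.25; pos_y_2 = 3; pos_z_2 = 0.25; depth_2 = 2.75; height_2 = 2.5; pos_x_3 = 0.25; pos_y_3 = 9; pos_z_3 = 3.25; width_3 = 2.25; height_3 = 4.5; pos_x_4 = 9; pos_y_4 = 0.25; pos_z_4 = 1.5; depth_4 = 2; height_4 = 2.25; pos_x_5 = 13.5; pos_y_5 = 9.5; pos_z_5 = 4.25; height_5 = 8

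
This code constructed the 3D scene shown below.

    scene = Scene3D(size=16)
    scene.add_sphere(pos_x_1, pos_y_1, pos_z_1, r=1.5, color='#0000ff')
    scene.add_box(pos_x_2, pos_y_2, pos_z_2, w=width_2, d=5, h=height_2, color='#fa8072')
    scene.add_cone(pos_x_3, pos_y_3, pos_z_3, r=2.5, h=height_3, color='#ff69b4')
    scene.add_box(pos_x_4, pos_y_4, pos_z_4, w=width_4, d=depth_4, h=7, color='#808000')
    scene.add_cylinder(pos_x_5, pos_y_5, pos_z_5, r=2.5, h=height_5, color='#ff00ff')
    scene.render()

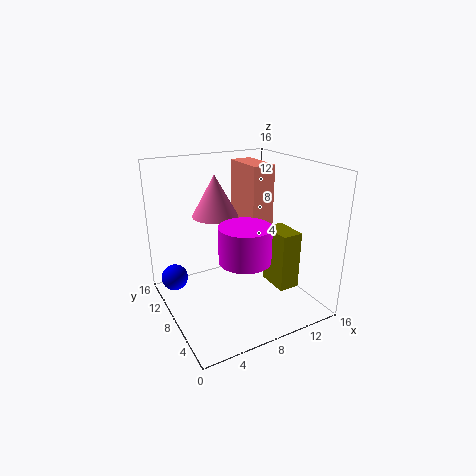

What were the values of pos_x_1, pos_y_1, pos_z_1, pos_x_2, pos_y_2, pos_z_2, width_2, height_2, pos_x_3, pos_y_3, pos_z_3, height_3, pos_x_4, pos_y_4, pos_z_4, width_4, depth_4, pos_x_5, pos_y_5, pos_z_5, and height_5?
pos_x_1 = 1.5
pos_y_1 = 11.5
pos_z_1 = 3
pos_x_2 = 9
pos_y_2 = 6.5
pos_z_2 = 9
width_2 = 2.5
height_2 = 7
pos_x_3 = 6
pos_y_3 = 9.5
pos_z_3 = 10.5
height_3 = 4.5
pos_x_4 = 12.5
pos_y_4 = 5.5
pos_z_4 = 1
width_4 = 2.5
depth_4 = 4
pos_x_5 = 6
pos_y_5 = 3
pos_z_5 = 8
height_5 = 3.5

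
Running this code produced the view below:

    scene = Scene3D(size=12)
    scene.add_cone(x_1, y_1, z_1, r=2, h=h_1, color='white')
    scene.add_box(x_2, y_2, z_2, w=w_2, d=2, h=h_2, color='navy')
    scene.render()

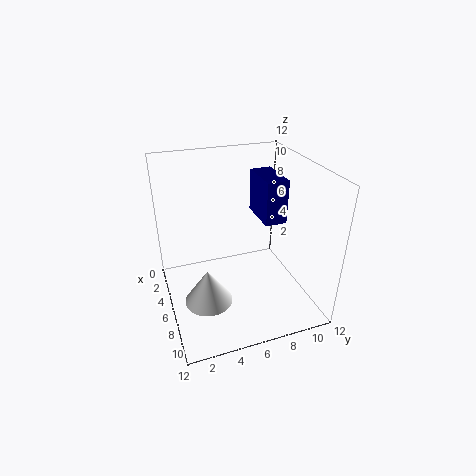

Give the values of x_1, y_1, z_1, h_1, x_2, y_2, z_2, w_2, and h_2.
x_1 = 7
y_1 = 3
z_1 = 1
h_1 = 3
x_2 = 1
y_2 = 9
z_2 = 6
w_2 = 4
h_2 = 4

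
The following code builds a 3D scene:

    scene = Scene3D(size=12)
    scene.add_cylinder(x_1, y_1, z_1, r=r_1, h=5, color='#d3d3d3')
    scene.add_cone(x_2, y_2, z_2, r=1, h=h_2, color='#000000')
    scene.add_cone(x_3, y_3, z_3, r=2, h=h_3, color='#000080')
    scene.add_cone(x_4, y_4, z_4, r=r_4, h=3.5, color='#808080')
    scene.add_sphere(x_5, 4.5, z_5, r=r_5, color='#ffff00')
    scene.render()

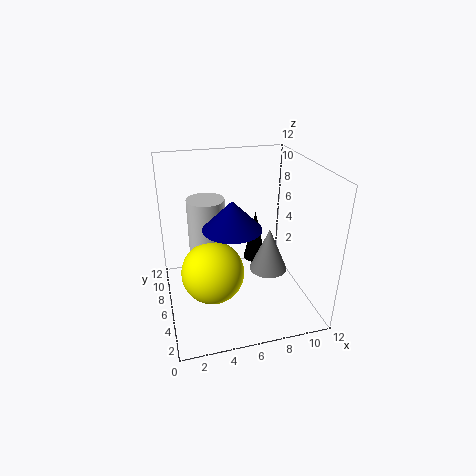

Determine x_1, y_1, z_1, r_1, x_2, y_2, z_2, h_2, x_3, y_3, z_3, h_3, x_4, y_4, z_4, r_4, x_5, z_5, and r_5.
x_1 = 3.5, y_1 = 6.5, z_1 = 4.5, r_1 = 1.5, x_2 = 8, y_2 = 7.5, z_2 = 3, h_2 = 4.5, x_3 = 4.5, y_3 = 2, z_3 = 9, h_3 = 2, x_4 = 8, y_4 = 4, z_4 = 4, r_4 = 1.5, x_5 = 3.5, z_5 = 4, r_5 = 2.5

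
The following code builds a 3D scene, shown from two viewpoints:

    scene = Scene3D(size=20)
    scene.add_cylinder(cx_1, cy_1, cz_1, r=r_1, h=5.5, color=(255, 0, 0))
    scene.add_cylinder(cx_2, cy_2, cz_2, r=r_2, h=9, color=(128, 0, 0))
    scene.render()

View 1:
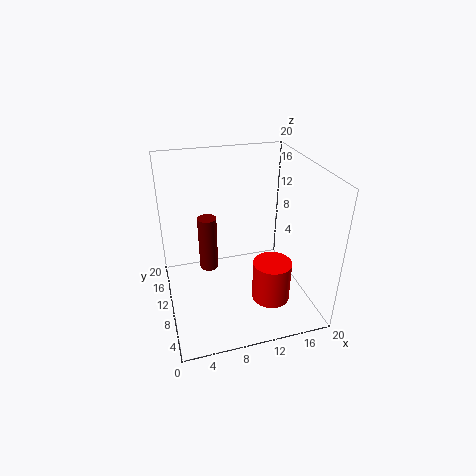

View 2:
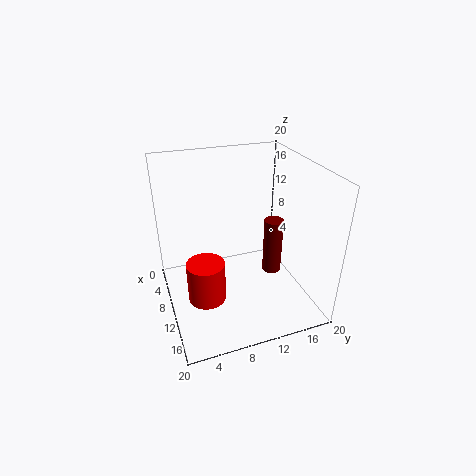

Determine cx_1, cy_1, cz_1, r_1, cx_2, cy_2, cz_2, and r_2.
cx_1 = 13; cy_1 = 4.5; cz_1 = 3.5; r_1 = 2.5; cx_2 = 7; cy_2 = 17; cz_2 = 1; r_2 = 1.5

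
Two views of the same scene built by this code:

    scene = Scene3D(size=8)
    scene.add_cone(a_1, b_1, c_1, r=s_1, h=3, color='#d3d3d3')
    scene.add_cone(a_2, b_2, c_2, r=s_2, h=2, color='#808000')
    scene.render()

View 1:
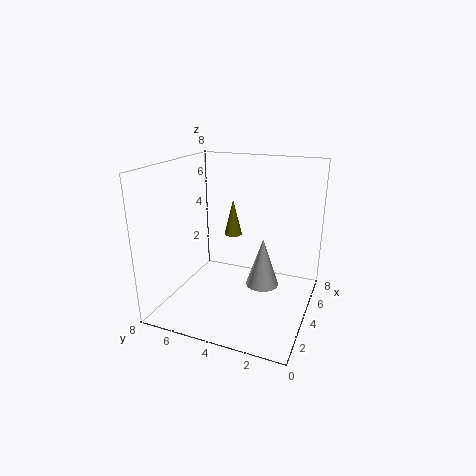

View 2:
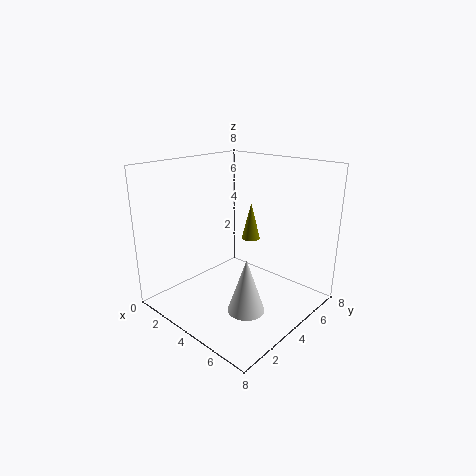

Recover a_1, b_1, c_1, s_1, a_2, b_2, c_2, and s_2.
a_1 = 5.5, b_1 = 3, c_1 = 0.5, s_1 = 1, a_2 = 4.5, b_2 = 4.5, c_2 = 4, s_2 = 0.5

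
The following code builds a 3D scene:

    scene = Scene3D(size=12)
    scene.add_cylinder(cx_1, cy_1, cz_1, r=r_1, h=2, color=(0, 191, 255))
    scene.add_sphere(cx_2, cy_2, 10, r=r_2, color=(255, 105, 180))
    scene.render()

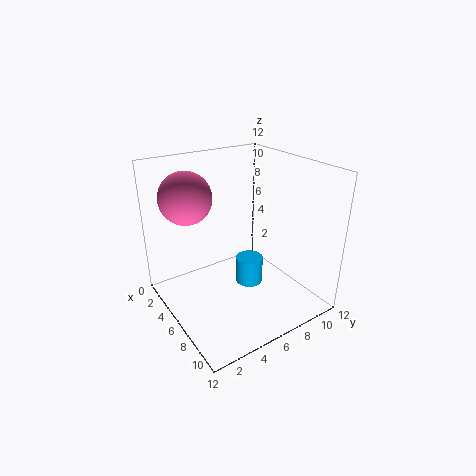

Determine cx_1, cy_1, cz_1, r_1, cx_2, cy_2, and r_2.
cx_1 = 9; cy_1 = 5; cz_1 = 4; r_1 = 1; cx_2 = 5; cy_2 = 2; r_2 = 2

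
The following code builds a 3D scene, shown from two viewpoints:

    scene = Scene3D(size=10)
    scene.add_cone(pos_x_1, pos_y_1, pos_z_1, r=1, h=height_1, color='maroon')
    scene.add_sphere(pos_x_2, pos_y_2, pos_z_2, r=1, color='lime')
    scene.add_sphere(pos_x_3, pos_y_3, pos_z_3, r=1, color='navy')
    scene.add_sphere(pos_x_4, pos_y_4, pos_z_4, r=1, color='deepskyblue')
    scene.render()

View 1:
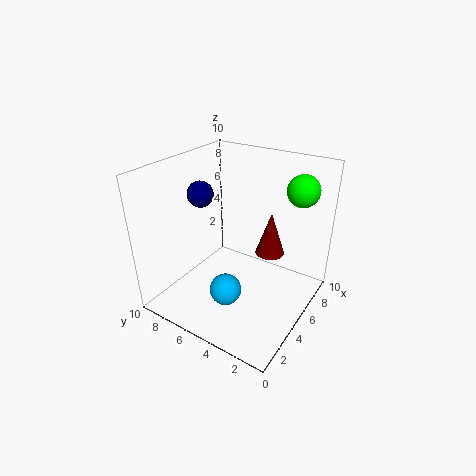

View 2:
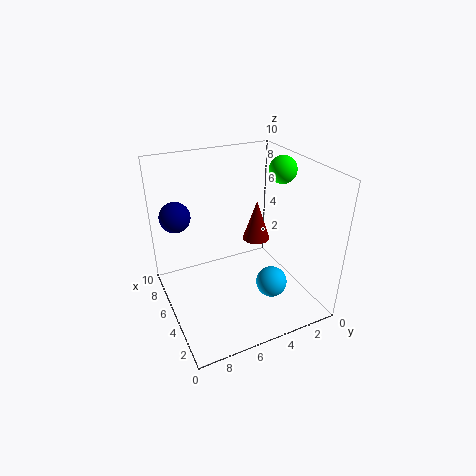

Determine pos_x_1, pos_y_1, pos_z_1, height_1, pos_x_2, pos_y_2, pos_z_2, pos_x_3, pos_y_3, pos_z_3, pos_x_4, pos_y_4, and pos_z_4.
pos_x_1 = 6
pos_y_1 = 3
pos_z_1 = 4
height_1 = 3
pos_x_2 = 6
pos_y_2 = 1
pos_z_2 = 9
pos_x_3 = 6
pos_y_3 = 9
pos_z_3 = 7
pos_x_4 = 2
pos_y_4 = 4
pos_z_4 = 3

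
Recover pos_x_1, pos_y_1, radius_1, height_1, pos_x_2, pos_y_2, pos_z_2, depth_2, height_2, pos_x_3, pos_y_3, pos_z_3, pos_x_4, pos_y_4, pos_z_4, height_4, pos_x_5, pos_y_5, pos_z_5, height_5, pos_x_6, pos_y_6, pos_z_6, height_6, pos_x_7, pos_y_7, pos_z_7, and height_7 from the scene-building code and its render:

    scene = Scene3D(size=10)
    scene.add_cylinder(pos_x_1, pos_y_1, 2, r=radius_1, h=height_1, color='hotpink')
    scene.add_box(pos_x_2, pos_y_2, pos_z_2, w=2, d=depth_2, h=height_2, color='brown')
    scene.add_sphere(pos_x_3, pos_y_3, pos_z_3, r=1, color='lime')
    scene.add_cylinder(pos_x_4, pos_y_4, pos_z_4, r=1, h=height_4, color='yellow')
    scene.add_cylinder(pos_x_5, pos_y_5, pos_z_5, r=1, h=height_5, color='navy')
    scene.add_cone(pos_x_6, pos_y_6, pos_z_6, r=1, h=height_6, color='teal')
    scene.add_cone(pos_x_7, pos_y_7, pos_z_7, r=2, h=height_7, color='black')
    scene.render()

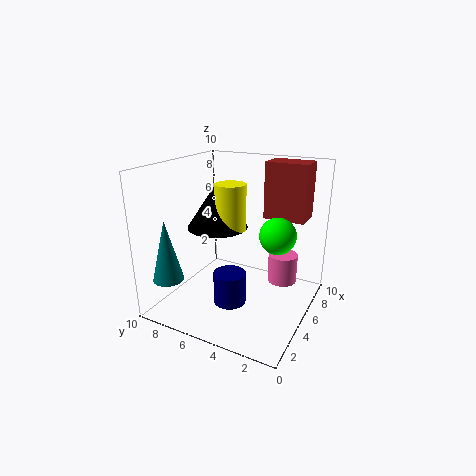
pos_x_1 = 6; pos_y_1 = 2; radius_1 = 1; height_1 = 2; pos_x_2 = 7; pos_y_2 = 1; pos_z_2 = 6; depth_2 = 3; height_2 = 4; pos_x_3 = 2; pos_y_3 = 1; pos_z_3 = 7; pos_x_4 = 4; pos_y_4 = 5; pos_z_4 = 6; height_4 = 3; pos_x_5 = 2; pos_y_5 = 4; pos_z_5 = 2; height_5 = 2; pos_x_6 = 1; pos_y_6 = 8; pos_z_6 = 3; height_6 = 4; pos_x_7 = 4; pos_y_7 = 6; pos_z_7 = 6; height_7 = 3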